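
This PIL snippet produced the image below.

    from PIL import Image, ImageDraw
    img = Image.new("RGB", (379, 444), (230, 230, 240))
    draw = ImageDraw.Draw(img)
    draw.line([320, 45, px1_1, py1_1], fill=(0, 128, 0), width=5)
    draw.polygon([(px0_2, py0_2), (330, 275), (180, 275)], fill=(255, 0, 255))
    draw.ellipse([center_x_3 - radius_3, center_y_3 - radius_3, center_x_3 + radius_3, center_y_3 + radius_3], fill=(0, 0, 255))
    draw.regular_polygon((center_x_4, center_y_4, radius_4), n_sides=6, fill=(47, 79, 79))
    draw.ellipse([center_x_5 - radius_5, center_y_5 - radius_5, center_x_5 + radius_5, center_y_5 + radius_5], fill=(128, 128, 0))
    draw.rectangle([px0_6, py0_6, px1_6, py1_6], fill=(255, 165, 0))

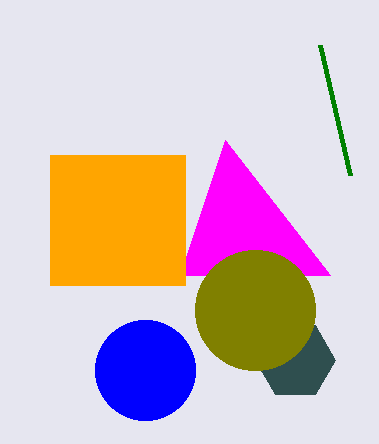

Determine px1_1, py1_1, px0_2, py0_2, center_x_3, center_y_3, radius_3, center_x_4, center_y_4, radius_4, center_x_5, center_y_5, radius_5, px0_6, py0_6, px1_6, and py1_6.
px1_1 = 350, py1_1 = 175, px0_2 = 225, py0_2 = 140, center_x_3 = 145, center_y_3 = 370, radius_3 = 50, center_x_4 = 295, center_y_4 = 360, radius_4 = 40, center_x_5 = 255, center_y_5 = 310, radius_5 = 60, px0_6 = 50, py0_6 = 155, px1_6 = 185, py1_6 = 285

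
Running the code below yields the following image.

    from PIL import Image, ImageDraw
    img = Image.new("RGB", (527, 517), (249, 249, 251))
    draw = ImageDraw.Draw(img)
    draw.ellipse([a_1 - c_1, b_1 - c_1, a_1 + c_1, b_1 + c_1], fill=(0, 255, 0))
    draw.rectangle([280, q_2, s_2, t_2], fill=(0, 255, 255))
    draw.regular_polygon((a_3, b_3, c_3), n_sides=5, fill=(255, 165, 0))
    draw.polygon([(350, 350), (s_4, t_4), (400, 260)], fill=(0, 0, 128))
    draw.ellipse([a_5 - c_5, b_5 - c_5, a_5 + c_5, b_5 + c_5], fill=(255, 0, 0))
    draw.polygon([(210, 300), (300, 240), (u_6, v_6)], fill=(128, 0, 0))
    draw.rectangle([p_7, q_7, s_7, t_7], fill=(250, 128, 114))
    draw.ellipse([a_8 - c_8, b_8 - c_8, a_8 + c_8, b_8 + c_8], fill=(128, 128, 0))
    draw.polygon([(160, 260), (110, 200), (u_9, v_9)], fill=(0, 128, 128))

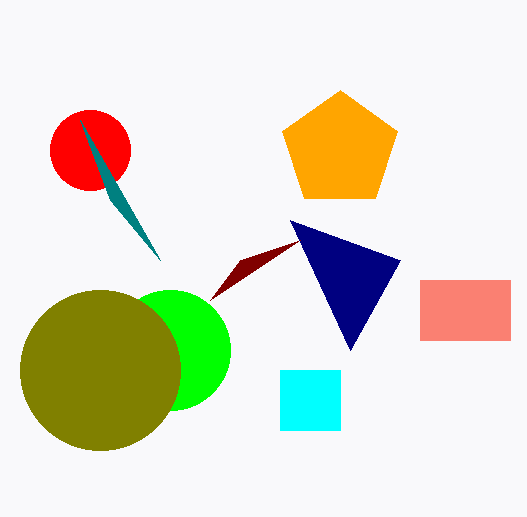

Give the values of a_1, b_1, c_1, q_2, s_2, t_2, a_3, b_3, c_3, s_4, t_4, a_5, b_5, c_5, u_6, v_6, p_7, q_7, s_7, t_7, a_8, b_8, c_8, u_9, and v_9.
a_1 = 170; b_1 = 350; c_1 = 60; q_2 = 370; s_2 = 340; t_2 = 430; a_3 = 340; b_3 = 150; c_3 = 60; s_4 = 290; t_4 = 220; a_5 = 90; b_5 = 150; c_5 = 40; u_6 = 240; v_6 = 260; p_7 = 420; q_7 = 280; s_7 = 510; t_7 = 340; a_8 = 100; b_8 = 370; c_8 = 80; u_9 = 80; v_9 = 120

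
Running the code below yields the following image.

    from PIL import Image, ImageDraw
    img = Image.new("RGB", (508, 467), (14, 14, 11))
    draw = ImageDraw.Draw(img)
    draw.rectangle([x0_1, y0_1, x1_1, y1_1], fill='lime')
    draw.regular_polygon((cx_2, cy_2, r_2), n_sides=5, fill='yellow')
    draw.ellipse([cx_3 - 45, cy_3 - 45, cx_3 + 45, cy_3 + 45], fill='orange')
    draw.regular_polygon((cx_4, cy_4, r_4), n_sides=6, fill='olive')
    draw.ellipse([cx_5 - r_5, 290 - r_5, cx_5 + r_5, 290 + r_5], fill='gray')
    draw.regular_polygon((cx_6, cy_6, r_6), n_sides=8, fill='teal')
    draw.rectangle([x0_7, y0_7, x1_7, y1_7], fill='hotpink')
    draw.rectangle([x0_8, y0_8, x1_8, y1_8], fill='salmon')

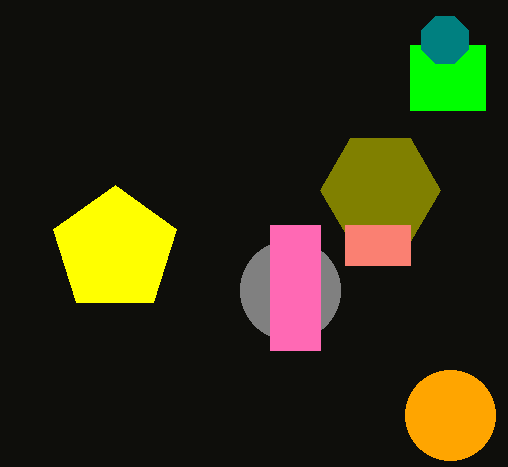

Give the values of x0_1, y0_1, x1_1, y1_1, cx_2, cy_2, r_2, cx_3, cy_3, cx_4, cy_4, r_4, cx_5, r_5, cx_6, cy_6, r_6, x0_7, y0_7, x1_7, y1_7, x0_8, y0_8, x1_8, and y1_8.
x0_1 = 410
y0_1 = 45
x1_1 = 485
y1_1 = 110
cx_2 = 115
cy_2 = 250
r_2 = 65
cx_3 = 450
cy_3 = 415
cx_4 = 380
cy_4 = 190
r_4 = 60
cx_5 = 290
r_5 = 50
cx_6 = 445
cy_6 = 40
r_6 = 25
x0_7 = 270
y0_7 = 225
x1_7 = 320
y1_7 = 350
x0_8 = 345
y0_8 = 225
x1_8 = 410
y1_8 = 265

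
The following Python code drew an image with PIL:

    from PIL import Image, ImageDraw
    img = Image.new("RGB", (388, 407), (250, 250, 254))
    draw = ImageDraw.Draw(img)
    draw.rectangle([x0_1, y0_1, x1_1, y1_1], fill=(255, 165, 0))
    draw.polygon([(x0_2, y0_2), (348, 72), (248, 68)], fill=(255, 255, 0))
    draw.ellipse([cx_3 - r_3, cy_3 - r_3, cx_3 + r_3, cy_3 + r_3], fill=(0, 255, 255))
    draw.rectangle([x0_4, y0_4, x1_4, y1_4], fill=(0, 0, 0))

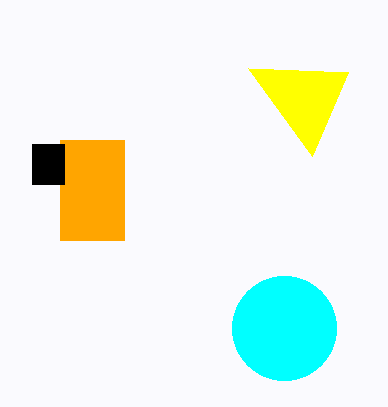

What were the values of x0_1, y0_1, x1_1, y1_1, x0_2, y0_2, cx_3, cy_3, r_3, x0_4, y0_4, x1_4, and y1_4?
x0_1 = 60
y0_1 = 140
x1_1 = 124
y1_1 = 240
x0_2 = 312
y0_2 = 156
cx_3 = 284
cy_3 = 328
r_3 = 52
x0_4 = 32
y0_4 = 144
x1_4 = 64
y1_4 = 184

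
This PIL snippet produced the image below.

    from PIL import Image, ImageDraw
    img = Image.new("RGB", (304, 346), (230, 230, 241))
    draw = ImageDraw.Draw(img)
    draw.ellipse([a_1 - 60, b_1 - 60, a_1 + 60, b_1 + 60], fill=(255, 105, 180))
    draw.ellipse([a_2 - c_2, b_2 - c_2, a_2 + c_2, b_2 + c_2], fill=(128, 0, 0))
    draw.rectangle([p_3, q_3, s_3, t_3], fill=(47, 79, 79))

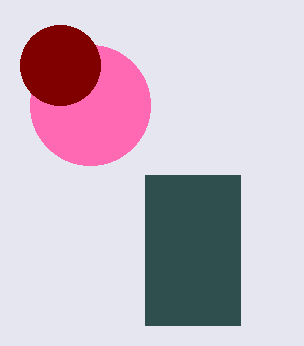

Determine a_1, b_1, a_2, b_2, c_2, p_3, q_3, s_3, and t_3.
a_1 = 90; b_1 = 105; a_2 = 60; b_2 = 65; c_2 = 40; p_3 = 145; q_3 = 175; s_3 = 240; t_3 = 325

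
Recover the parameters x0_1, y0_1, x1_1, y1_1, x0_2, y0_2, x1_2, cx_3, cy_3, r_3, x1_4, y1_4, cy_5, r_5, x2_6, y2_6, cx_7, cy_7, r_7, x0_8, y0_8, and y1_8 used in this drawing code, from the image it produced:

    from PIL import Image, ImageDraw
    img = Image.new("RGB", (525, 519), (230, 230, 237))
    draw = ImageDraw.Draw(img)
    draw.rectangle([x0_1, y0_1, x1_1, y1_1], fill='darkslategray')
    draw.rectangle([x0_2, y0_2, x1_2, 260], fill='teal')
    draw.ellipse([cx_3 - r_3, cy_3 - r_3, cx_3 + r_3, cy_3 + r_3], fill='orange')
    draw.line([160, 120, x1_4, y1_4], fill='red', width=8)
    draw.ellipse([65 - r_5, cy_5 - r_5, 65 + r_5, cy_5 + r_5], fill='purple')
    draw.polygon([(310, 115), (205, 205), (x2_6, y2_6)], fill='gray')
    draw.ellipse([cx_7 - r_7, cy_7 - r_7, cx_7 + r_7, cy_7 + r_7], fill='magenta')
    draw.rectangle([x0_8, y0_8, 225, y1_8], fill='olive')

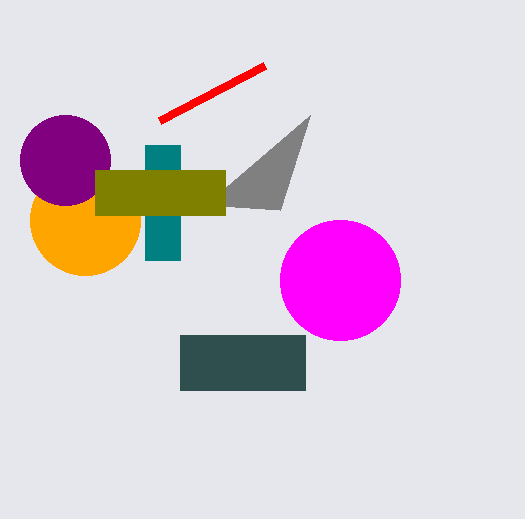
x0_1 = 180
y0_1 = 335
x1_1 = 305
y1_1 = 390
x0_2 = 145
y0_2 = 145
x1_2 = 180
cx_3 = 85
cy_3 = 220
r_3 = 55
x1_4 = 265
y1_4 = 65
cy_5 = 160
r_5 = 45
x2_6 = 280
y2_6 = 210
cx_7 = 340
cy_7 = 280
r_7 = 60
x0_8 = 95
y0_8 = 170
y1_8 = 215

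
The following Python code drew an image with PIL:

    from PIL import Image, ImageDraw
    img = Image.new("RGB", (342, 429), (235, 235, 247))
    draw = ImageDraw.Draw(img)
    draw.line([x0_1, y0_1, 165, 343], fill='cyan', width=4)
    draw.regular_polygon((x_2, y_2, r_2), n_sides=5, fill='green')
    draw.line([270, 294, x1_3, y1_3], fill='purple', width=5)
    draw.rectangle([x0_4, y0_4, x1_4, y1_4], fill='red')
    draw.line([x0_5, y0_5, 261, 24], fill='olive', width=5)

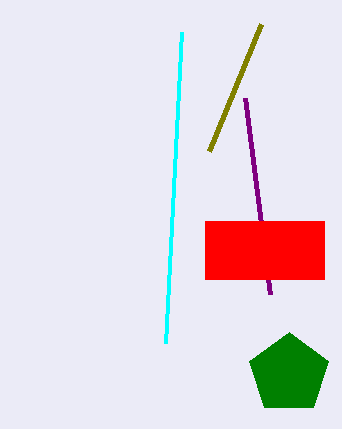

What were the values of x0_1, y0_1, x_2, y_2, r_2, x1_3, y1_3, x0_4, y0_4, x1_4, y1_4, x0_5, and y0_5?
x0_1 = 181; y0_1 = 32; x_2 = 289; y_2 = 374; r_2 = 42; x1_3 = 245; y1_3 = 98; x0_4 = 205; y0_4 = 221; x1_4 = 324; y1_4 = 279; x0_5 = 209; y0_5 = 151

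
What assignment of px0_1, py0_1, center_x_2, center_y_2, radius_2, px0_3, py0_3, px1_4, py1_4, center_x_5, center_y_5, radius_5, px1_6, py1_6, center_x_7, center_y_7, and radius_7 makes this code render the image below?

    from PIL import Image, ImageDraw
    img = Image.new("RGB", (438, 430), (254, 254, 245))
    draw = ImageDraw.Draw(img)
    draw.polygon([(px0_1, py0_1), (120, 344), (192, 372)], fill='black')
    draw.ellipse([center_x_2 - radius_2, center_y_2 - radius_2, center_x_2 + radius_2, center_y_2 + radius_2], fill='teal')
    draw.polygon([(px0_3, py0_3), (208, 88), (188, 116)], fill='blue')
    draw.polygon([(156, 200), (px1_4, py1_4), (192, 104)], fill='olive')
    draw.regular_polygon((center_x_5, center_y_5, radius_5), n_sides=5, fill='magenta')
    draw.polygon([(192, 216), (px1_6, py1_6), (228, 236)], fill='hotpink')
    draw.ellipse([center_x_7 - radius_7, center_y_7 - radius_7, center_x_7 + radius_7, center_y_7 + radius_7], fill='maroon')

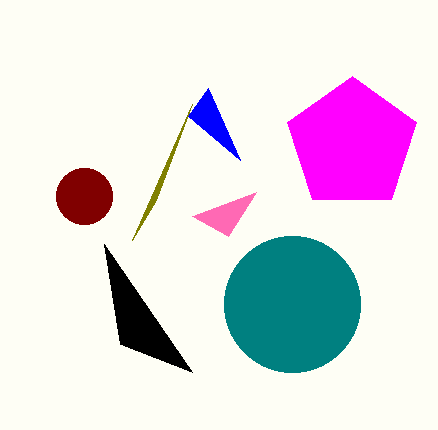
px0_1 = 104, py0_1 = 244, center_x_2 = 292, center_y_2 = 304, radius_2 = 68, px0_3 = 240, py0_3 = 160, px1_4 = 132, py1_4 = 240, center_x_5 = 352, center_y_5 = 144, radius_5 = 68, px1_6 = 256, py1_6 = 192, center_x_7 = 84, center_y_7 = 196, radius_7 = 28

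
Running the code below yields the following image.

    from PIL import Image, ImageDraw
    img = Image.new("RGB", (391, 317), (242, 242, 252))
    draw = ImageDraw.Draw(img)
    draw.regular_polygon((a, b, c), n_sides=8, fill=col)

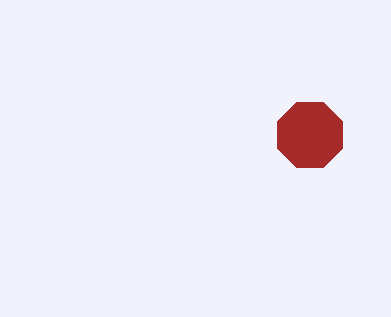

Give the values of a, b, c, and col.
a = 310
b = 135
c = 35
col = 'brown'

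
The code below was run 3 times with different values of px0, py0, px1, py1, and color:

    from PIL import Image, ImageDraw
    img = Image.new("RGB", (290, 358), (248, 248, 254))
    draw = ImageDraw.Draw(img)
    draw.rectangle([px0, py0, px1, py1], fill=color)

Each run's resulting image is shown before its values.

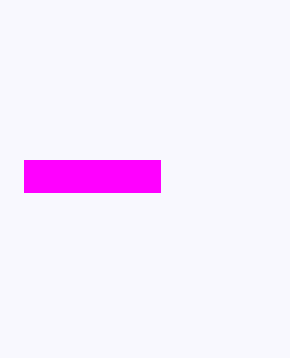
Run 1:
px0 = 24, py0 = 160, px1 = 160, py1 = 192, color = 'magenta'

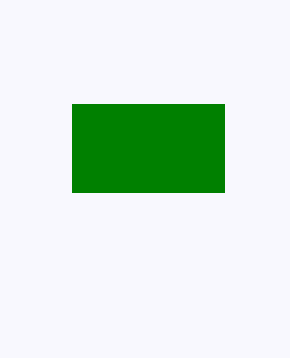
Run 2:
px0 = 72
py0 = 104
px1 = 224
py1 = 192
color = 'green'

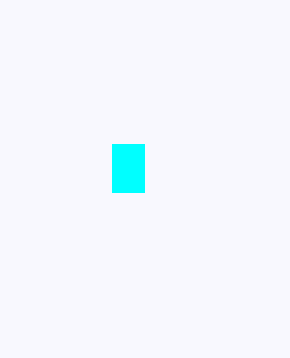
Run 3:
px0 = 112, py0 = 144, px1 = 144, py1 = 192, color = 'cyan'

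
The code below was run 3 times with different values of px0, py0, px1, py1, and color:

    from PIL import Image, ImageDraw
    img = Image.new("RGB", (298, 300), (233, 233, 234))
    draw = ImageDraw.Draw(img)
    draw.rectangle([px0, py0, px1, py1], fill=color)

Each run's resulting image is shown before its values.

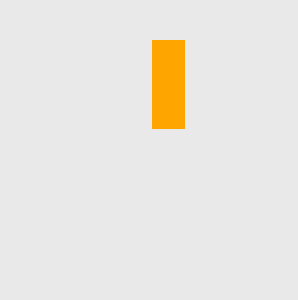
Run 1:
px0 = 152
py0 = 40
px1 = 184
py1 = 128
color = 'orange'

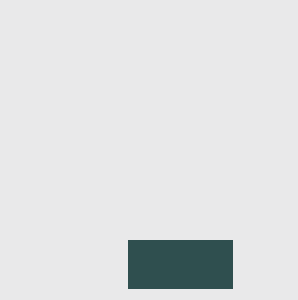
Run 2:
px0 = 128, py0 = 240, px1 = 232, py1 = 288, color = 'darkslategray'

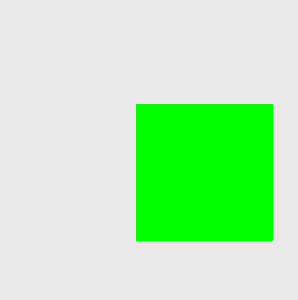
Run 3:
px0 = 136; py0 = 104; px1 = 272; py1 = 240; color = 'lime'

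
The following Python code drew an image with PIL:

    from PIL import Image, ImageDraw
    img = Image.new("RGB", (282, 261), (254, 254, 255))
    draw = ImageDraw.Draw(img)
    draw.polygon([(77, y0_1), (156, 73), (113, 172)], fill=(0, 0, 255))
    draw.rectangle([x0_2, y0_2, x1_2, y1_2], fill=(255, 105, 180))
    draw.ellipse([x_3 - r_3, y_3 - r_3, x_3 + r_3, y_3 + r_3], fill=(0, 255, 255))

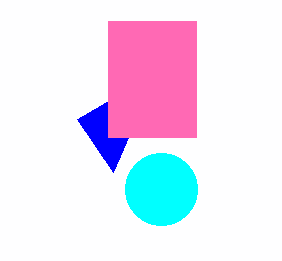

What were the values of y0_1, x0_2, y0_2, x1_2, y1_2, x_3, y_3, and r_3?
y0_1 = 119
x0_2 = 108
y0_2 = 21
x1_2 = 196
y1_2 = 137
x_3 = 161
y_3 = 189
r_3 = 36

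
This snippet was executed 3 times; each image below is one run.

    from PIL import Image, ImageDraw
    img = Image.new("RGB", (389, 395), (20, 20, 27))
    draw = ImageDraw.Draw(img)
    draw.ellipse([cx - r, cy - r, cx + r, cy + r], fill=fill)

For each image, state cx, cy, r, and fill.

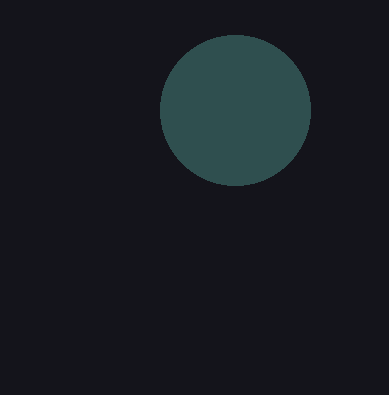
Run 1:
cx = 235, cy = 110, r = 75, fill = 'darkslategray'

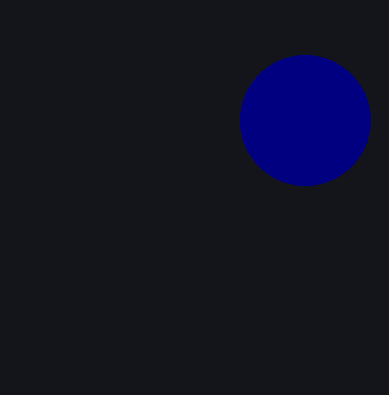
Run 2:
cx = 305, cy = 120, r = 65, fill = 'navy'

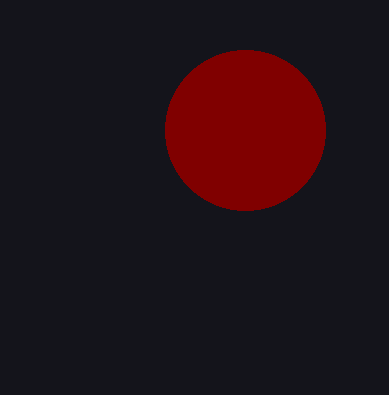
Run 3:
cx = 245; cy = 130; r = 80; fill = 'maroon'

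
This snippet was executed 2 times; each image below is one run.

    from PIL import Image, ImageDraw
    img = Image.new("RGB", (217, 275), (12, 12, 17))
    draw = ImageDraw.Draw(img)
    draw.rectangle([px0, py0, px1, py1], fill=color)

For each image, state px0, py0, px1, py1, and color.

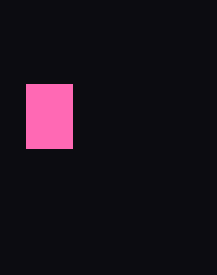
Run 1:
px0 = 26
py0 = 84
px1 = 72
py1 = 148
color = 'hotpink'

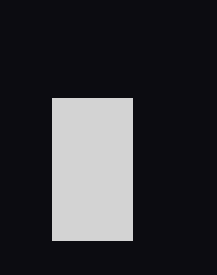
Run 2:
px0 = 52
py0 = 98
px1 = 132
py1 = 240
color = 'lightgray'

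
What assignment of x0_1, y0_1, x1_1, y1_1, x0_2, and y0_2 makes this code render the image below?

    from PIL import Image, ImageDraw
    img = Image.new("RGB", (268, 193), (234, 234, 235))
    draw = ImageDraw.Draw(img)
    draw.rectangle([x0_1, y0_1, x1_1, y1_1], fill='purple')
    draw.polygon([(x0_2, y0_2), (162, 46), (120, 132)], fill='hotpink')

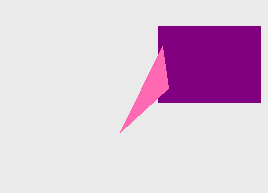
x0_1 = 158; y0_1 = 26; x1_1 = 260; y1_1 = 102; x0_2 = 168; y0_2 = 88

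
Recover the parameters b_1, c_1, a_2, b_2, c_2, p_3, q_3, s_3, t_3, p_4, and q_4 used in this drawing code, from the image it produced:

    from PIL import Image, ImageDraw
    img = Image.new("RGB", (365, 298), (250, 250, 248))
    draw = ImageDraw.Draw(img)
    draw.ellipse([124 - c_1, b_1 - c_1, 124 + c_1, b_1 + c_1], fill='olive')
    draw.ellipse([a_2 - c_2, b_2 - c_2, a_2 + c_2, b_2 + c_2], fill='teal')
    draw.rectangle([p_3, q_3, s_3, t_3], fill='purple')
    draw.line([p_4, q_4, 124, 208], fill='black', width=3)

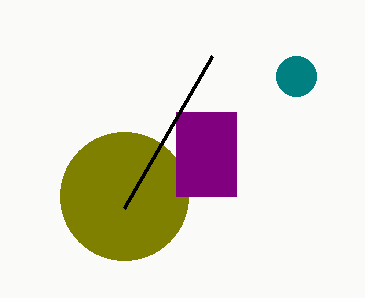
b_1 = 196; c_1 = 64; a_2 = 296; b_2 = 76; c_2 = 20; p_3 = 176; q_3 = 112; s_3 = 236; t_3 = 196; p_4 = 212; q_4 = 56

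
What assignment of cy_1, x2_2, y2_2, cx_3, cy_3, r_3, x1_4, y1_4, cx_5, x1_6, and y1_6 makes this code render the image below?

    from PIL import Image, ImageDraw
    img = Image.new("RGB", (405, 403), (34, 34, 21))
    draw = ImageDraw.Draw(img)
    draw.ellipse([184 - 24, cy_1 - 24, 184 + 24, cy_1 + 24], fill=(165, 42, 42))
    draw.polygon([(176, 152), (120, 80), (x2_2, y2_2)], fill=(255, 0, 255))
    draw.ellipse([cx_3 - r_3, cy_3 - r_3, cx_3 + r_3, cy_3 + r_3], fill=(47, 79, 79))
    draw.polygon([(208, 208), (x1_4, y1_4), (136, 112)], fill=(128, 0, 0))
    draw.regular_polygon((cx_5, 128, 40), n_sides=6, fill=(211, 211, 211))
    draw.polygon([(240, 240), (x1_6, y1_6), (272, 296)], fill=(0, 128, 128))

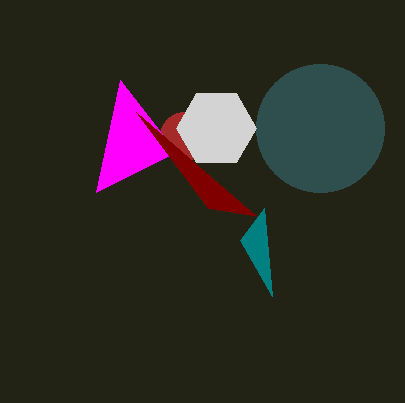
cy_1 = 136; x2_2 = 96; y2_2 = 192; cx_3 = 320; cy_3 = 128; r_3 = 64; x1_4 = 256; y1_4 = 216; cx_5 = 216; x1_6 = 264; y1_6 = 208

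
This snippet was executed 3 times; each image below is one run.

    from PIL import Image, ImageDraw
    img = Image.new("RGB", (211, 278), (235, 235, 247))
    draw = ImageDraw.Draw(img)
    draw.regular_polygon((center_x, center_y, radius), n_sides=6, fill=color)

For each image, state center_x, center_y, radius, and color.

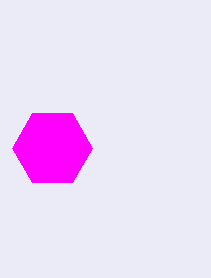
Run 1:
center_x = 52
center_y = 148
radius = 40
color = 'magenta'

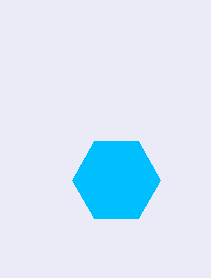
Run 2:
center_x = 116, center_y = 180, radius = 44, color = 'deepskyblue'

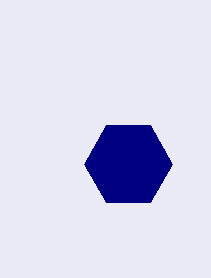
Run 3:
center_x = 128
center_y = 164
radius = 44
color = 'navy'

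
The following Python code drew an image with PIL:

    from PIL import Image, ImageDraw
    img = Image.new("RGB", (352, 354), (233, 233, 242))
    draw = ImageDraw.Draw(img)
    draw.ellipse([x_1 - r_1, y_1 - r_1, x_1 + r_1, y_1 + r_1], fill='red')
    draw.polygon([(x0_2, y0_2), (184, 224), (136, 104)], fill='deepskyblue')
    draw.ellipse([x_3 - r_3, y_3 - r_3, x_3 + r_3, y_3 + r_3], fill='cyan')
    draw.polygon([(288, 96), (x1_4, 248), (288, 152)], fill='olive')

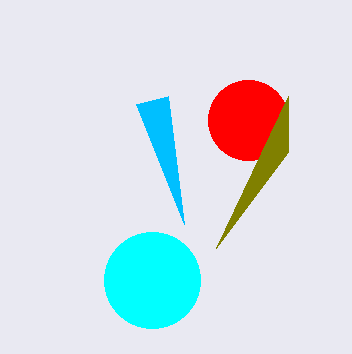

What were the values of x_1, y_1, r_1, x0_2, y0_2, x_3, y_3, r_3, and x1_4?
x_1 = 248, y_1 = 120, r_1 = 40, x0_2 = 168, y0_2 = 96, x_3 = 152, y_3 = 280, r_3 = 48, x1_4 = 216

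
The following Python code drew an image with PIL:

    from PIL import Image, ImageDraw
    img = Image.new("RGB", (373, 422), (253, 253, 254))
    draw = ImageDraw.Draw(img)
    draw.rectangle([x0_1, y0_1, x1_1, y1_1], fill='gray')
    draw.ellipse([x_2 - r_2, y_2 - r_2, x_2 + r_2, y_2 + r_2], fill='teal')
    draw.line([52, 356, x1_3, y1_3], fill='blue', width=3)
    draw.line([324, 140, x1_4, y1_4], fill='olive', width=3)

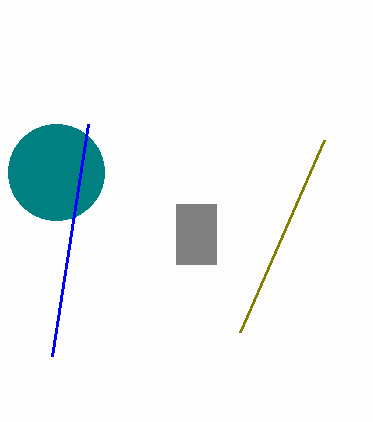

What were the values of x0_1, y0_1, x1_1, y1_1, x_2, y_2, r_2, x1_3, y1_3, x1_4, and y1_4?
x0_1 = 176
y0_1 = 204
x1_1 = 216
y1_1 = 264
x_2 = 56
y_2 = 172
r_2 = 48
x1_3 = 88
y1_3 = 124
x1_4 = 240
y1_4 = 332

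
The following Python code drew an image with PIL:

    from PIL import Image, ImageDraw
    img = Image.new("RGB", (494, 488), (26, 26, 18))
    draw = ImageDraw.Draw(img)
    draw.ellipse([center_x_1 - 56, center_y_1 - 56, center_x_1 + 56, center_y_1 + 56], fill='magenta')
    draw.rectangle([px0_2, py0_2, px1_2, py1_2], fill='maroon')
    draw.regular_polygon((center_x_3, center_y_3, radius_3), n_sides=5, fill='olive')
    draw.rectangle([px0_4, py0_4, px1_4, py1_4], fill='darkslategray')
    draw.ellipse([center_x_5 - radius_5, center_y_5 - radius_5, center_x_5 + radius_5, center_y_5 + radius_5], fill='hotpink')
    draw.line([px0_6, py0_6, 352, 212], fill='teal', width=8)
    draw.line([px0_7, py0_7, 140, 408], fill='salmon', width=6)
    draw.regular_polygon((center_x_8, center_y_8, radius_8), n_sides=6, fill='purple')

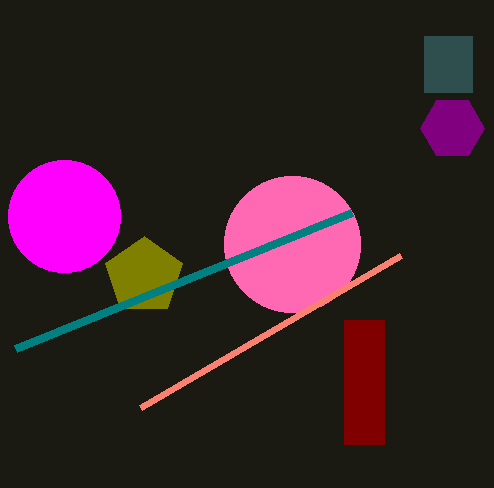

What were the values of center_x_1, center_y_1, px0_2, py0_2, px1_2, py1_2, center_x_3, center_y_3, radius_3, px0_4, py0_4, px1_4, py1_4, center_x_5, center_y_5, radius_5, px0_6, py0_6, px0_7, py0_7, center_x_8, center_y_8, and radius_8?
center_x_1 = 64, center_y_1 = 216, px0_2 = 344, py0_2 = 320, px1_2 = 384, py1_2 = 444, center_x_3 = 144, center_y_3 = 276, radius_3 = 40, px0_4 = 424, py0_4 = 36, px1_4 = 472, py1_4 = 92, center_x_5 = 292, center_y_5 = 244, radius_5 = 68, px0_6 = 16, py0_6 = 348, px0_7 = 400, py0_7 = 256, center_x_8 = 452, center_y_8 = 128, radius_8 = 32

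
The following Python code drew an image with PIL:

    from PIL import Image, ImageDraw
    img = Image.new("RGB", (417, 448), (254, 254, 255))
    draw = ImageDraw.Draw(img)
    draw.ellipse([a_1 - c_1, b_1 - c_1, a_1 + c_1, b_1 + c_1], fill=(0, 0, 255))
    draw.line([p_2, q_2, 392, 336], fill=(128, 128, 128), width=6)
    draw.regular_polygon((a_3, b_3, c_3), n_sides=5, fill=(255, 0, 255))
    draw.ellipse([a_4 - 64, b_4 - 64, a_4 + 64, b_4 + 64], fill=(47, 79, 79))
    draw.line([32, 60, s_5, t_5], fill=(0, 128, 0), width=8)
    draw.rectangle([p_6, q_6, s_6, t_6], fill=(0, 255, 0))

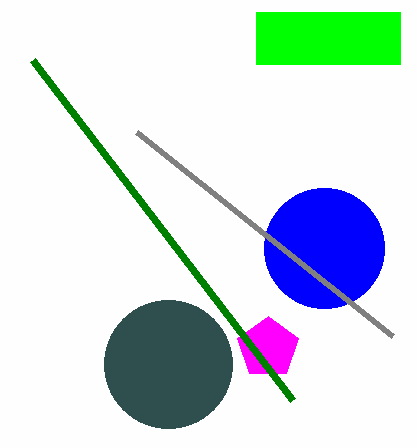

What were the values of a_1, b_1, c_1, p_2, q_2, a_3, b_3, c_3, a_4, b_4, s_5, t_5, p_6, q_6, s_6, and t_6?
a_1 = 324; b_1 = 248; c_1 = 60; p_2 = 136; q_2 = 132; a_3 = 268; b_3 = 348; c_3 = 32; a_4 = 168; b_4 = 364; s_5 = 292; t_5 = 400; p_6 = 256; q_6 = 12; s_6 = 400; t_6 = 64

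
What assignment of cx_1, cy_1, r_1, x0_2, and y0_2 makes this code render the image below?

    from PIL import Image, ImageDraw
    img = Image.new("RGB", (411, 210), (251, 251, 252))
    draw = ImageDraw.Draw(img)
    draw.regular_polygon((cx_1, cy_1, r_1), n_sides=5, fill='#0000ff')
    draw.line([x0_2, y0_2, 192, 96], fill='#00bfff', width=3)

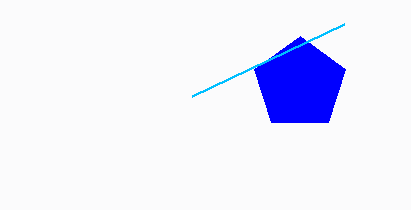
cx_1 = 300, cy_1 = 84, r_1 = 48, x0_2 = 344, y0_2 = 24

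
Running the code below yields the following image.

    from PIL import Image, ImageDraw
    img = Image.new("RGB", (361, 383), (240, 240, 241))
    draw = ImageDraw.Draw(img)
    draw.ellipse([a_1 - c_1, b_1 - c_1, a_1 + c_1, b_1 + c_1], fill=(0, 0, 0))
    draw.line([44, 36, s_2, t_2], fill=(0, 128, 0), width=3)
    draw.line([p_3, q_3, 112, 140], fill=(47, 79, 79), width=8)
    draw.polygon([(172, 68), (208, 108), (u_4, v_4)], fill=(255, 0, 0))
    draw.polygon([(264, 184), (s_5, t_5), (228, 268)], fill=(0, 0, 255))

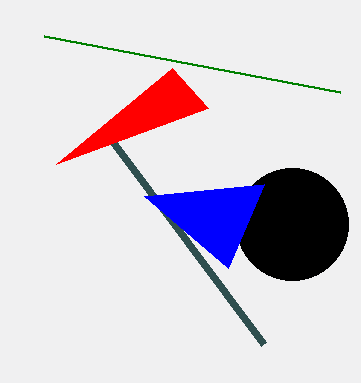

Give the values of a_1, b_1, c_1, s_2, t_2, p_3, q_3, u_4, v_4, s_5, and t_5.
a_1 = 292
b_1 = 224
c_1 = 56
s_2 = 340
t_2 = 92
p_3 = 264
q_3 = 344
u_4 = 56
v_4 = 164
s_5 = 144
t_5 = 196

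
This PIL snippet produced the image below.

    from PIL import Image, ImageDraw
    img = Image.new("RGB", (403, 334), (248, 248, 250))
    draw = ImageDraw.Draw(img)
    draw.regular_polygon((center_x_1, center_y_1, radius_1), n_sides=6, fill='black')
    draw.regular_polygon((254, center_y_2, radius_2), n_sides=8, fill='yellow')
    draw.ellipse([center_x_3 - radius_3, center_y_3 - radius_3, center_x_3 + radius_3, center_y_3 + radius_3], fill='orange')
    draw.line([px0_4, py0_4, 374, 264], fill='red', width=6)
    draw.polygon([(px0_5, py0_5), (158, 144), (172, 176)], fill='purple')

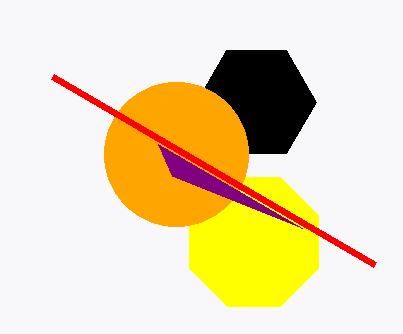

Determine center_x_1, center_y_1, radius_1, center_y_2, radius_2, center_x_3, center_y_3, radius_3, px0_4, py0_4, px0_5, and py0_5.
center_x_1 = 256
center_y_1 = 102
radius_1 = 60
center_y_2 = 242
radius_2 = 70
center_x_3 = 176
center_y_3 = 154
radius_3 = 72
px0_4 = 52
py0_4 = 76
px0_5 = 302
py0_5 = 228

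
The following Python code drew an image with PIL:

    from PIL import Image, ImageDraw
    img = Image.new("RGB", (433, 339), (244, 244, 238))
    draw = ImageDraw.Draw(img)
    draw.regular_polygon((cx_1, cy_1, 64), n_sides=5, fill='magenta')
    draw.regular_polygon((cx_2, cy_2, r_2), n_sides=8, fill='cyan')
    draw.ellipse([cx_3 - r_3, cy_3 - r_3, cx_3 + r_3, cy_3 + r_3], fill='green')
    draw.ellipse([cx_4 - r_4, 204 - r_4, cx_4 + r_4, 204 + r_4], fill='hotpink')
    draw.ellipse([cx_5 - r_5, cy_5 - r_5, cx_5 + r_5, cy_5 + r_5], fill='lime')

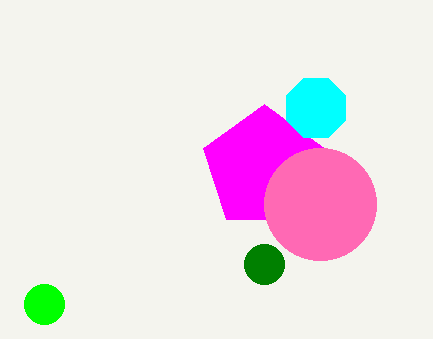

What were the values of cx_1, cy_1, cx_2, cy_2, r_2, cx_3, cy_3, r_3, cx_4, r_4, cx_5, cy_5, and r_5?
cx_1 = 264; cy_1 = 168; cx_2 = 316; cy_2 = 108; r_2 = 32; cx_3 = 264; cy_3 = 264; r_3 = 20; cx_4 = 320; r_4 = 56; cx_5 = 44; cy_5 = 304; r_5 = 20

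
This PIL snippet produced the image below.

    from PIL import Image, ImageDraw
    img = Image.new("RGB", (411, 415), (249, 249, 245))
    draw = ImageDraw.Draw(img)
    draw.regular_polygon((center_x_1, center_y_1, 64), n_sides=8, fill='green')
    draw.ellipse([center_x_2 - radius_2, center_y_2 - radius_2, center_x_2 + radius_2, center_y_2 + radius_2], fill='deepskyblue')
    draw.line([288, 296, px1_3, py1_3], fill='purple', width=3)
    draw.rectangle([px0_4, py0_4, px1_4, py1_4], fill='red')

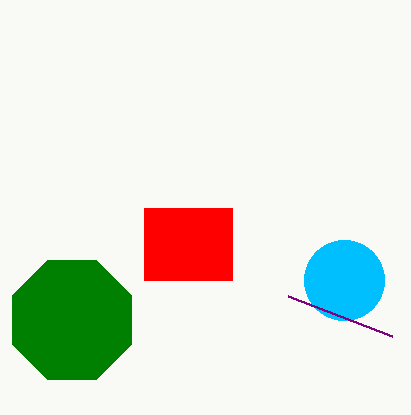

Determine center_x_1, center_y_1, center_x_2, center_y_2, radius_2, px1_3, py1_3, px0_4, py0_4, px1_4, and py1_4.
center_x_1 = 72, center_y_1 = 320, center_x_2 = 344, center_y_2 = 280, radius_2 = 40, px1_3 = 392, py1_3 = 336, px0_4 = 144, py0_4 = 208, px1_4 = 232, py1_4 = 280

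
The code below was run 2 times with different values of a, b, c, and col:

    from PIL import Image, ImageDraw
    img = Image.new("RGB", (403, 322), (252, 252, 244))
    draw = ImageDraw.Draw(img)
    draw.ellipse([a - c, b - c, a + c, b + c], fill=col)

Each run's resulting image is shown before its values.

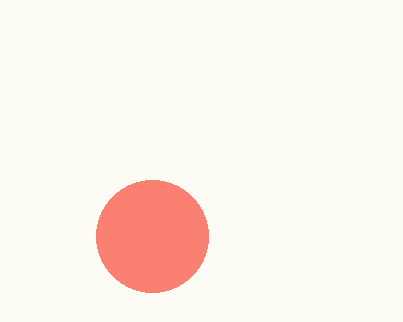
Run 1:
a = 152; b = 236; c = 56; col = 'salmon'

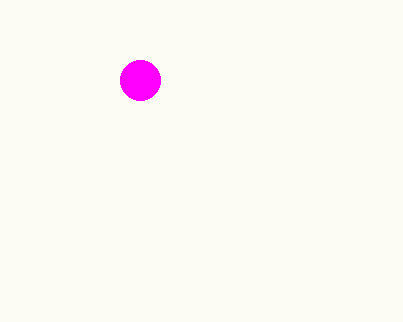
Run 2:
a = 140; b = 80; c = 20; col = 'magenta'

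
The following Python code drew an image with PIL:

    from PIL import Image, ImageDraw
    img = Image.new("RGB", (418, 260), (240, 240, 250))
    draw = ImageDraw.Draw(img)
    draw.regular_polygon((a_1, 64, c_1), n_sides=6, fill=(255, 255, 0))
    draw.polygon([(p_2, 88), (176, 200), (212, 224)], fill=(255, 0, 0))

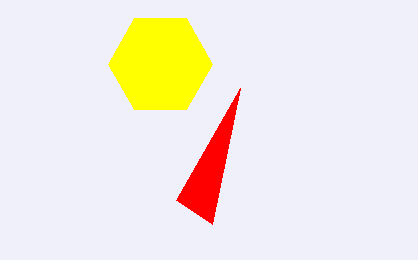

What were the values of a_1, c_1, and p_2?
a_1 = 160
c_1 = 52
p_2 = 240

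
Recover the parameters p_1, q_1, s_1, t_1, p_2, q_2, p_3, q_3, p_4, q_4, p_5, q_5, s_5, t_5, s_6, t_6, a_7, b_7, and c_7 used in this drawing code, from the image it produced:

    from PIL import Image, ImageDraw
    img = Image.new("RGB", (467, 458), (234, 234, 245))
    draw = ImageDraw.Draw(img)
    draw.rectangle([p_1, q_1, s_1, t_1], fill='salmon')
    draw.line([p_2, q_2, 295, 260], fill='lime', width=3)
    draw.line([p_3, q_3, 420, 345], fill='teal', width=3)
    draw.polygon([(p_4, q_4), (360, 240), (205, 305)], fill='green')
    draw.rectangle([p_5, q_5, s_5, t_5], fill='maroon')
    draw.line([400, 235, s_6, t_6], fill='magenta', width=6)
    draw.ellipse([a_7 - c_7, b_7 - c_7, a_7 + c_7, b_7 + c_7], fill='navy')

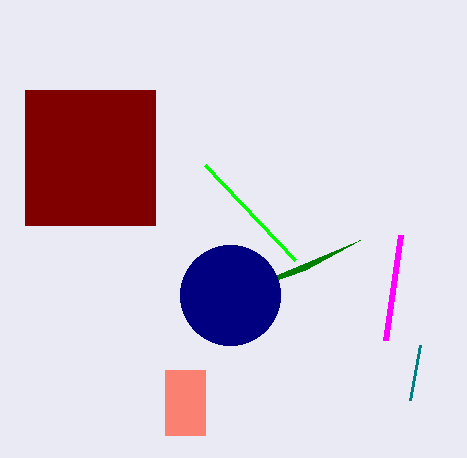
p_1 = 165, q_1 = 370, s_1 = 205, t_1 = 435, p_2 = 205, q_2 = 165, p_3 = 410, q_3 = 400, p_4 = 305, q_4 = 270, p_5 = 25, q_5 = 90, s_5 = 155, t_5 = 225, s_6 = 385, t_6 = 340, a_7 = 230, b_7 = 295, c_7 = 50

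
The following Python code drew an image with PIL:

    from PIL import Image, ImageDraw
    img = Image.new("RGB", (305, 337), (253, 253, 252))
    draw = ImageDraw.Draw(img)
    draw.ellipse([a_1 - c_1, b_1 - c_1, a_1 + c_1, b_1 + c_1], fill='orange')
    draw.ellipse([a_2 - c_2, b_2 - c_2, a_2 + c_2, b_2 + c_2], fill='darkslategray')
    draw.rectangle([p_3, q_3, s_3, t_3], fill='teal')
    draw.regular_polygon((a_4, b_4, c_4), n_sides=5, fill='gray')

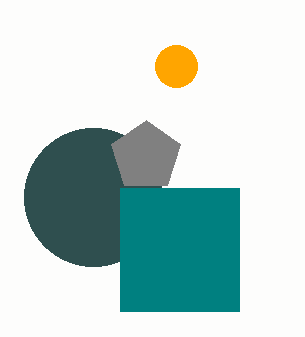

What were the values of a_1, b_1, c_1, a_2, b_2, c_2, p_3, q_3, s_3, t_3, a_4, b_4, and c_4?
a_1 = 176
b_1 = 66
c_1 = 21
a_2 = 93
b_2 = 197
c_2 = 69
p_3 = 120
q_3 = 188
s_3 = 239
t_3 = 311
a_4 = 146
b_4 = 156
c_4 = 36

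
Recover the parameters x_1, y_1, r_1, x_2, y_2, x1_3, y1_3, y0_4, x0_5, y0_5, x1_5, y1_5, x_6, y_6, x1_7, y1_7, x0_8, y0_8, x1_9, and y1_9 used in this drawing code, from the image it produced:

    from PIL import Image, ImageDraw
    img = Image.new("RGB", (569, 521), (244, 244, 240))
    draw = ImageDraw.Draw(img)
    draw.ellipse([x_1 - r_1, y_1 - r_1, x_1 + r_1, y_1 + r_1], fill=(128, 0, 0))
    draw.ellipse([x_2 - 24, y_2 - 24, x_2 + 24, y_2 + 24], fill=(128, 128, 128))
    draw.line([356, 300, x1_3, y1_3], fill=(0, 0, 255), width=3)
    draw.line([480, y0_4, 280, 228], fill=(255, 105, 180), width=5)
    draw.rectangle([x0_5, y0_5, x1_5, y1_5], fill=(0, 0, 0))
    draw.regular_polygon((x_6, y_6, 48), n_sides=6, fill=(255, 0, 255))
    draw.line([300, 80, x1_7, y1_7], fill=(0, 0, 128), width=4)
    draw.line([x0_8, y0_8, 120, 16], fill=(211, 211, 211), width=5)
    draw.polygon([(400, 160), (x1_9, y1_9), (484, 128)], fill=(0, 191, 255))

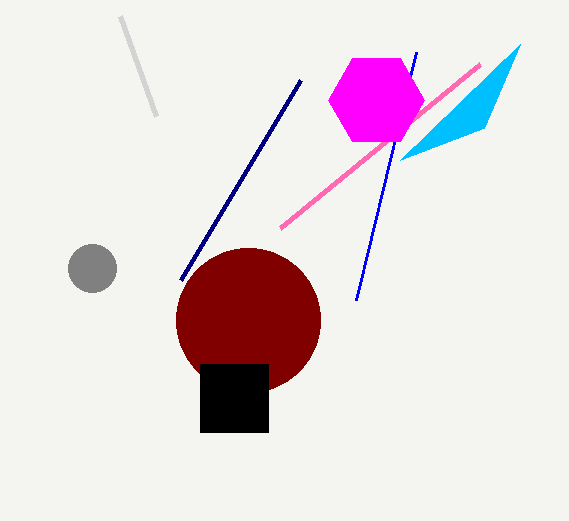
x_1 = 248
y_1 = 320
r_1 = 72
x_2 = 92
y_2 = 268
x1_3 = 416
y1_3 = 52
y0_4 = 64
x0_5 = 200
y0_5 = 364
x1_5 = 268
y1_5 = 432
x_6 = 376
y_6 = 100
x1_7 = 180
y1_7 = 280
x0_8 = 156
y0_8 = 116
x1_9 = 520
y1_9 = 44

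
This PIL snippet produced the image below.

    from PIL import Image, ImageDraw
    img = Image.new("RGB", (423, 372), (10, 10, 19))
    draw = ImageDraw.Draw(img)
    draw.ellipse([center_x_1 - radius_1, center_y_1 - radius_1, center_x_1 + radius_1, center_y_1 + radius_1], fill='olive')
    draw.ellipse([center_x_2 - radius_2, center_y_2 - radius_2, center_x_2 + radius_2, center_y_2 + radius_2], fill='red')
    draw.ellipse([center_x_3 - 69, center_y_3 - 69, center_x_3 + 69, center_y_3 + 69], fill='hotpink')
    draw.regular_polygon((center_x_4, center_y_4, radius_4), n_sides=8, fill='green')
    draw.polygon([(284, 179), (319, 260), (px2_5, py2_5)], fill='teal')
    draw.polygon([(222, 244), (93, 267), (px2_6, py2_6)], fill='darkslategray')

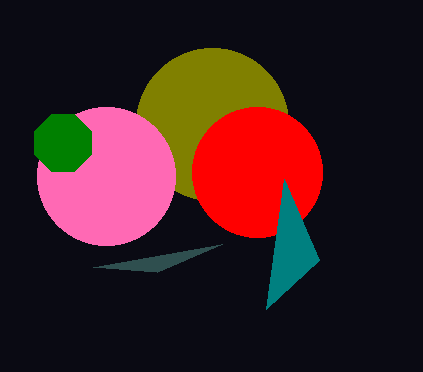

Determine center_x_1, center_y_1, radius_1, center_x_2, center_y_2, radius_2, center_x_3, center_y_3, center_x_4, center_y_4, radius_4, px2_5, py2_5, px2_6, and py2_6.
center_x_1 = 212; center_y_1 = 124; radius_1 = 76; center_x_2 = 257; center_y_2 = 172; radius_2 = 65; center_x_3 = 106; center_y_3 = 176; center_x_4 = 63; center_y_4 = 143; radius_4 = 31; px2_5 = 266; py2_5 = 309; px2_6 = 157; py2_6 = 272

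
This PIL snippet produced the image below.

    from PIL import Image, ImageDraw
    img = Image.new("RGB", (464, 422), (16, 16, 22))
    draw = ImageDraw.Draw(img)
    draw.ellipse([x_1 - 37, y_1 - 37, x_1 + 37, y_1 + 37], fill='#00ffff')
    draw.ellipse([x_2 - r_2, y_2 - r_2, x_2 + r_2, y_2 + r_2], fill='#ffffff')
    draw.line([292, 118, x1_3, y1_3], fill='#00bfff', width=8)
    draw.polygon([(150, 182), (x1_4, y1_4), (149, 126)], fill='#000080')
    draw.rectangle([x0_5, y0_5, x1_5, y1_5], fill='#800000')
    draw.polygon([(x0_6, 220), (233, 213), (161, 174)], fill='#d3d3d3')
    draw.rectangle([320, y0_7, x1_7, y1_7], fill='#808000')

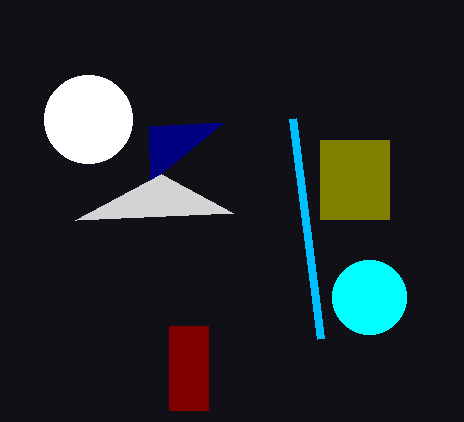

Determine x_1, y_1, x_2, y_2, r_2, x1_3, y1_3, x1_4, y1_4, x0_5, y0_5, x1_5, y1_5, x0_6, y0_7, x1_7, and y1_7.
x_1 = 369
y_1 = 297
x_2 = 88
y_2 = 119
r_2 = 44
x1_3 = 320
y1_3 = 338
x1_4 = 224
y1_4 = 122
x0_5 = 169
y0_5 = 326
x1_5 = 208
y1_5 = 410
x0_6 = 75
y0_7 = 140
x1_7 = 389
y1_7 = 219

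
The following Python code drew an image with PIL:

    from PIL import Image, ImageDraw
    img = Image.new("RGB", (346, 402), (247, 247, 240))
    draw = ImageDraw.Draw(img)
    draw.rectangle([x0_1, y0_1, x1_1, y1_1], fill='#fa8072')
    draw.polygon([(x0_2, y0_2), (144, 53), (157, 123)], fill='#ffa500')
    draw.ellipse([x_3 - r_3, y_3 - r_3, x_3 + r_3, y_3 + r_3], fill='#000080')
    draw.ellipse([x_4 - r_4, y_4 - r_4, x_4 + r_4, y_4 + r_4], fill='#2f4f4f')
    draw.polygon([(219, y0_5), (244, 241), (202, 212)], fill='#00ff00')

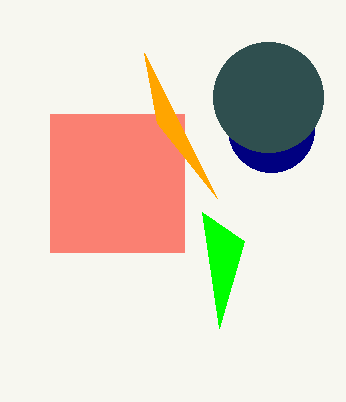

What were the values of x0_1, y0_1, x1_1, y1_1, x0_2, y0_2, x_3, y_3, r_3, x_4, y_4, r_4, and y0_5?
x0_1 = 50
y0_1 = 114
x1_1 = 184
y1_1 = 252
x0_2 = 217
y0_2 = 198
x_3 = 271
y_3 = 129
r_3 = 43
x_4 = 268
y_4 = 97
r_4 = 55
y0_5 = 328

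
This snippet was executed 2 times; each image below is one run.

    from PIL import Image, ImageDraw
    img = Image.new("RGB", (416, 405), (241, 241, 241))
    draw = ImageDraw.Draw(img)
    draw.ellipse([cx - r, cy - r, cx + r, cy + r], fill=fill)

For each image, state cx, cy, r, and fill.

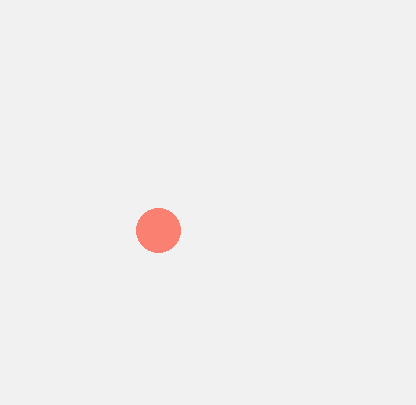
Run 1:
cx = 158
cy = 230
r = 22
fill = 'salmon'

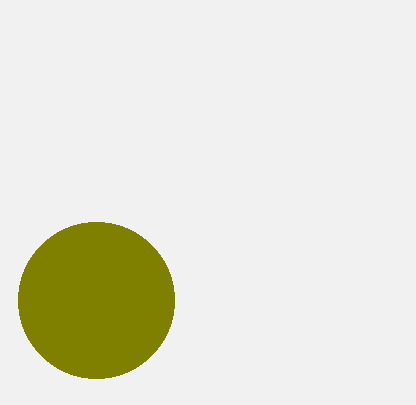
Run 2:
cx = 96; cy = 300; r = 78; fill = 'olive'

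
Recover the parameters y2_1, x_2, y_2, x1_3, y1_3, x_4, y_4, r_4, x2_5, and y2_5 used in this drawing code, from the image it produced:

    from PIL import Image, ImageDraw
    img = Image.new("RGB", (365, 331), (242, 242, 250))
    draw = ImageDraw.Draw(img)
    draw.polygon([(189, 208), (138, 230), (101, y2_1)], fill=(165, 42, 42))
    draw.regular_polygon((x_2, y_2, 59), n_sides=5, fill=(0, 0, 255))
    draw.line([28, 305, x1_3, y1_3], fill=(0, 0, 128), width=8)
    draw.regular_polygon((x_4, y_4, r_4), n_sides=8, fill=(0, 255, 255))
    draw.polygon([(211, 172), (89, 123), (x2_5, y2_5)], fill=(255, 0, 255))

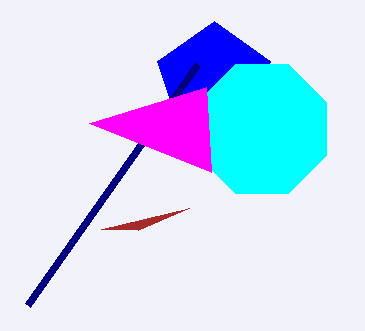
y2_1 = 229
x_2 = 214
y_2 = 80
x1_3 = 198
y1_3 = 64
x_4 = 262
y_4 = 129
r_4 = 70
x2_5 = 206
y2_5 = 87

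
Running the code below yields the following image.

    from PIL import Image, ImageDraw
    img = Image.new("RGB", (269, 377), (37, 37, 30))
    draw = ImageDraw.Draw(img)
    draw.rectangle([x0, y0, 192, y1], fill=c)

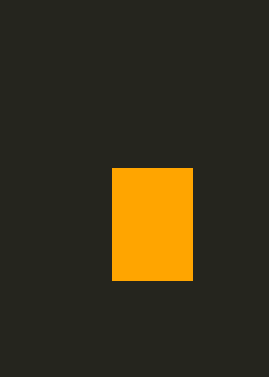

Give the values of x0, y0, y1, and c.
x0 = 112, y0 = 168, y1 = 280, c = 'orange'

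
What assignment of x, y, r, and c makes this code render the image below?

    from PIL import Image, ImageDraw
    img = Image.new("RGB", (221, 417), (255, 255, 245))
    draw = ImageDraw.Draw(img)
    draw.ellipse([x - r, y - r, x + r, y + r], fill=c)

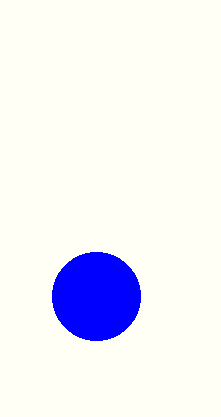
x = 96; y = 296; r = 44; c = 'blue'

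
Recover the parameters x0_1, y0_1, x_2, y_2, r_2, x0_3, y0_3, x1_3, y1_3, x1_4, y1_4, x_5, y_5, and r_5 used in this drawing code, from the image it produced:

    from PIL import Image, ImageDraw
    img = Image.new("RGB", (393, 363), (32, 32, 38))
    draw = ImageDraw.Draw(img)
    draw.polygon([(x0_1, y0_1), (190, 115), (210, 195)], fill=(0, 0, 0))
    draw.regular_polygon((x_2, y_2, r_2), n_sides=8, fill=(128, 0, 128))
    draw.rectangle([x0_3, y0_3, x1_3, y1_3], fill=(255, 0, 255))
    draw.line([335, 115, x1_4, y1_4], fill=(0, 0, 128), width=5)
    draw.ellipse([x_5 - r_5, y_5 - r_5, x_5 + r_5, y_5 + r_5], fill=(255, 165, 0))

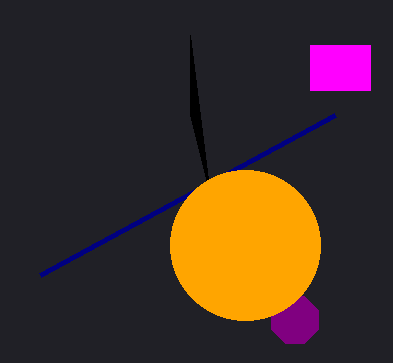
x0_1 = 190
y0_1 = 35
x_2 = 295
y_2 = 320
r_2 = 25
x0_3 = 310
y0_3 = 45
x1_3 = 370
y1_3 = 90
x1_4 = 40
y1_4 = 275
x_5 = 245
y_5 = 245
r_5 = 75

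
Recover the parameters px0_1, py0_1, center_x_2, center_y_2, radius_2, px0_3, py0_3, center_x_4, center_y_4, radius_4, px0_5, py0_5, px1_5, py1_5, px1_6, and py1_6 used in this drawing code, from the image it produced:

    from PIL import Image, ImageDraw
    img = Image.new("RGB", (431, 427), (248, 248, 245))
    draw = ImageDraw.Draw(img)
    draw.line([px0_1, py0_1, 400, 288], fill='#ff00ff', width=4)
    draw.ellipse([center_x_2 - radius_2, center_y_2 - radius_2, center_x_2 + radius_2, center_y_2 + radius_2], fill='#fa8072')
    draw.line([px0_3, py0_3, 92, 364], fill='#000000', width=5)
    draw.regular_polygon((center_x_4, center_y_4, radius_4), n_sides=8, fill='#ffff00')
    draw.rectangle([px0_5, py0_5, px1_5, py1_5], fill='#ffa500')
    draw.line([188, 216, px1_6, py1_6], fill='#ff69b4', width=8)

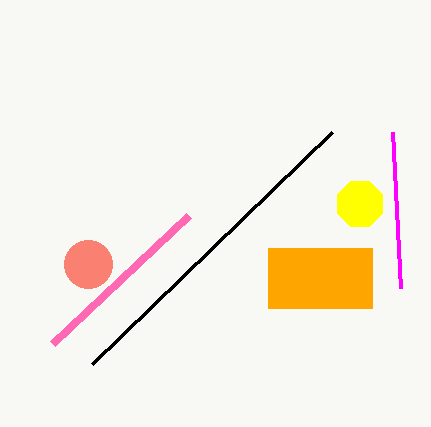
px0_1 = 392; py0_1 = 132; center_x_2 = 88; center_y_2 = 264; radius_2 = 24; px0_3 = 332; py0_3 = 132; center_x_4 = 360; center_y_4 = 204; radius_4 = 24; px0_5 = 268; py0_5 = 248; px1_5 = 372; py1_5 = 308; px1_6 = 52; py1_6 = 344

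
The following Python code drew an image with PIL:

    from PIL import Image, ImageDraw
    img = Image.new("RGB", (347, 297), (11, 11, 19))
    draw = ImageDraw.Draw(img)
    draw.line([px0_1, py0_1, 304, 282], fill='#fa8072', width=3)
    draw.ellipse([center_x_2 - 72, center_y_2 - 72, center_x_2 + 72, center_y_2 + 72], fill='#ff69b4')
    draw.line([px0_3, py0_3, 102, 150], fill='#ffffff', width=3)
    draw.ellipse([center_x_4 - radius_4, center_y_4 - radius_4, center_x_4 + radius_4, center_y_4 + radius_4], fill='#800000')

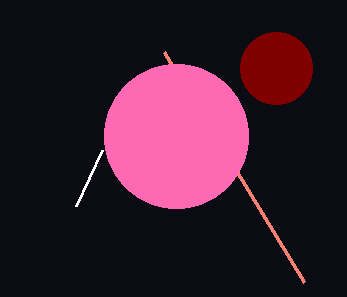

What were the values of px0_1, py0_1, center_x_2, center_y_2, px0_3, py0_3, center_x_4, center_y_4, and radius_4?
px0_1 = 164, py0_1 = 52, center_x_2 = 176, center_y_2 = 136, px0_3 = 76, py0_3 = 206, center_x_4 = 276, center_y_4 = 68, radius_4 = 36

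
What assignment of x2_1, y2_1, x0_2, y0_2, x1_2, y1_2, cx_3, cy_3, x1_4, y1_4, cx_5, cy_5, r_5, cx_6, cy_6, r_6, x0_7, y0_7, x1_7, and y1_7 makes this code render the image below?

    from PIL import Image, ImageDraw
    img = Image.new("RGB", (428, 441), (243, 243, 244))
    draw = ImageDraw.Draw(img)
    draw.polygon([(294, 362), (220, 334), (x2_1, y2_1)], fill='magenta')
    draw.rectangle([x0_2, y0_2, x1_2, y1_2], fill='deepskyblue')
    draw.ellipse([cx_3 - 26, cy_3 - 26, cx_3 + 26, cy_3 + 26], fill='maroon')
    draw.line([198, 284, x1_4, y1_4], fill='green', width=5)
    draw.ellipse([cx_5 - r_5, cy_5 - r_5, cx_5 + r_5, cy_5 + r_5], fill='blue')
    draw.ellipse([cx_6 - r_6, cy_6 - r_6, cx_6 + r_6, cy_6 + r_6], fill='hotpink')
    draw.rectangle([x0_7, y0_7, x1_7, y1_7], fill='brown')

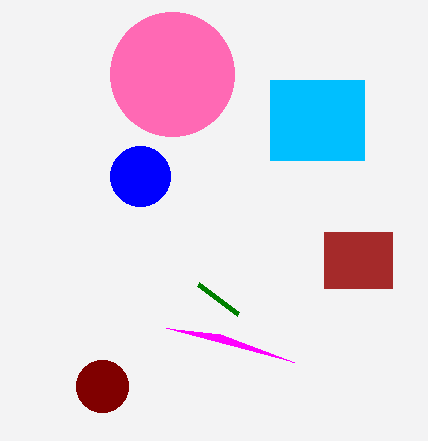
x2_1 = 166; y2_1 = 328; x0_2 = 270; y0_2 = 80; x1_2 = 364; y1_2 = 160; cx_3 = 102; cy_3 = 386; x1_4 = 238; y1_4 = 314; cx_5 = 140; cy_5 = 176; r_5 = 30; cx_6 = 172; cy_6 = 74; r_6 = 62; x0_7 = 324; y0_7 = 232; x1_7 = 392; y1_7 = 288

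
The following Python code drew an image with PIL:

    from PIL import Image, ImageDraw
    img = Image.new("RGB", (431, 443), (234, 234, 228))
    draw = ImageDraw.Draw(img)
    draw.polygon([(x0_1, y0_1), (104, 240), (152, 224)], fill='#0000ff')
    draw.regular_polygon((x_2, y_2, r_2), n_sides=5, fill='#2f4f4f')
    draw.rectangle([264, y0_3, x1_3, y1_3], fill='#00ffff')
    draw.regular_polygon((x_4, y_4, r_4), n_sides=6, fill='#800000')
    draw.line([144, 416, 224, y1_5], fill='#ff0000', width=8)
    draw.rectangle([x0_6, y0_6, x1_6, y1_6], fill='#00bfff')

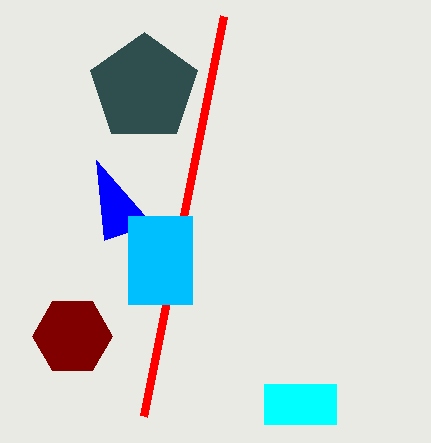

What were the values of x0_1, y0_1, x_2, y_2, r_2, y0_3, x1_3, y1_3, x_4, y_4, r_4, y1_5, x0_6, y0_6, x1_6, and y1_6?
x0_1 = 96, y0_1 = 160, x_2 = 144, y_2 = 88, r_2 = 56, y0_3 = 384, x1_3 = 336, y1_3 = 424, x_4 = 72, y_4 = 336, r_4 = 40, y1_5 = 16, x0_6 = 128, y0_6 = 216, x1_6 = 192, y1_6 = 304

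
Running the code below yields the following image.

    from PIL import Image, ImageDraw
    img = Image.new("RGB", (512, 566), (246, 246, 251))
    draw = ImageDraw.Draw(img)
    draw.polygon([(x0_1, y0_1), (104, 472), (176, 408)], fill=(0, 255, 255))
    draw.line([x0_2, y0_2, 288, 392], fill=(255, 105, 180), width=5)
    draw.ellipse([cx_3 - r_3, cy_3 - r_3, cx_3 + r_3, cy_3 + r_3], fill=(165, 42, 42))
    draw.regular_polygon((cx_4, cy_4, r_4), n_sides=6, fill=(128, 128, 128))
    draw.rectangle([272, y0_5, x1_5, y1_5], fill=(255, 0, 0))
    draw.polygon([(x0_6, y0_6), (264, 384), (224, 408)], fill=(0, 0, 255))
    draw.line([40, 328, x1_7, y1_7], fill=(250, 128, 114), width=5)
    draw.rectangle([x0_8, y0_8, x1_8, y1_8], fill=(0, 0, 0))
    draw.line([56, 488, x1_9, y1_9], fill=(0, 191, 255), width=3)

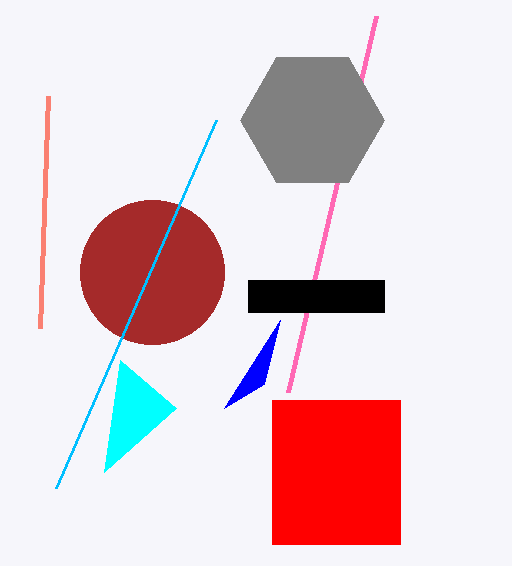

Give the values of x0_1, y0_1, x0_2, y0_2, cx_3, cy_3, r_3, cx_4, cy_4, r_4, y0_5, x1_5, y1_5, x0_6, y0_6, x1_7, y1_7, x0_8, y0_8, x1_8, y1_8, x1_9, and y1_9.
x0_1 = 120, y0_1 = 360, x0_2 = 376, y0_2 = 16, cx_3 = 152, cy_3 = 272, r_3 = 72, cx_4 = 312, cy_4 = 120, r_4 = 72, y0_5 = 400, x1_5 = 400, y1_5 = 544, x0_6 = 280, y0_6 = 320, x1_7 = 48, y1_7 = 96, x0_8 = 248, y0_8 = 280, x1_8 = 384, y1_8 = 312, x1_9 = 216, y1_9 = 120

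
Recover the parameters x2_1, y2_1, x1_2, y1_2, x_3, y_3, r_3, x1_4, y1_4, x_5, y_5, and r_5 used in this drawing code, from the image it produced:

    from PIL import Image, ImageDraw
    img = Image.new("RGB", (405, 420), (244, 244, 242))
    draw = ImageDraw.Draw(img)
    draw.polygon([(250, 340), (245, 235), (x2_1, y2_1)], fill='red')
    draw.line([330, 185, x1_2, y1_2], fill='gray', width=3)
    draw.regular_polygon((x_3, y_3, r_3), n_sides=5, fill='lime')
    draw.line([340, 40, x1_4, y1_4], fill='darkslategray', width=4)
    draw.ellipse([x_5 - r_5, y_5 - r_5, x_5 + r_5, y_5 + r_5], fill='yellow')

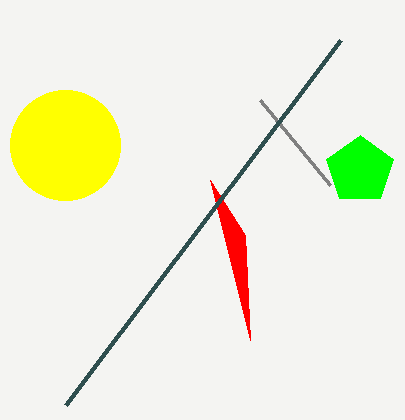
x2_1 = 210
y2_1 = 180
x1_2 = 260
y1_2 = 100
x_3 = 360
y_3 = 170
r_3 = 35
x1_4 = 65
y1_4 = 405
x_5 = 65
y_5 = 145
r_5 = 55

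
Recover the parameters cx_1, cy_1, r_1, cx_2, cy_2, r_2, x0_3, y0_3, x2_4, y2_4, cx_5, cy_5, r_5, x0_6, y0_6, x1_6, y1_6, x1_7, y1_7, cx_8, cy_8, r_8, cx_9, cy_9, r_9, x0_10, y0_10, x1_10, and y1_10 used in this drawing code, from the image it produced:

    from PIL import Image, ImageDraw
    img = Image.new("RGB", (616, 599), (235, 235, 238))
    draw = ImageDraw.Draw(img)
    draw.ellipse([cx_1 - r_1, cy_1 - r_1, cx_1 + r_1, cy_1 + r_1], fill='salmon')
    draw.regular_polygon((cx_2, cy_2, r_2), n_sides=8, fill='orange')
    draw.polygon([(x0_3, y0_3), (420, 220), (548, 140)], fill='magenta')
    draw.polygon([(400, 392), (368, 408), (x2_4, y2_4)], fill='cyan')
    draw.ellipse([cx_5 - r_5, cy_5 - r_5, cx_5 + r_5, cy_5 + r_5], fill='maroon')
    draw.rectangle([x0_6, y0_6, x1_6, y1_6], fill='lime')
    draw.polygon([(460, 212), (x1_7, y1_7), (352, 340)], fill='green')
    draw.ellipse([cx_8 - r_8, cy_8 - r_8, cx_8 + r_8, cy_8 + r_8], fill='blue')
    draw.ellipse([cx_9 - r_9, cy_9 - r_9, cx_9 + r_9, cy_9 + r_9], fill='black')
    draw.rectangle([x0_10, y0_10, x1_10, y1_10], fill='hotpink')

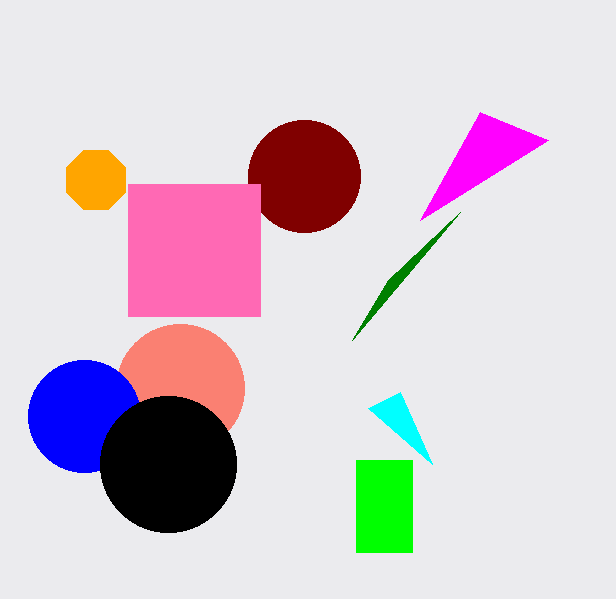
cx_1 = 180, cy_1 = 388, r_1 = 64, cx_2 = 96, cy_2 = 180, r_2 = 32, x0_3 = 480, y0_3 = 112, x2_4 = 432, y2_4 = 464, cx_5 = 304, cy_5 = 176, r_5 = 56, x0_6 = 356, y0_6 = 460, x1_6 = 412, y1_6 = 552, x1_7 = 388, y1_7 = 280, cx_8 = 84, cy_8 = 416, r_8 = 56, cx_9 = 168, cy_9 = 464, r_9 = 68, x0_10 = 128, y0_10 = 184, x1_10 = 260, y1_10 = 316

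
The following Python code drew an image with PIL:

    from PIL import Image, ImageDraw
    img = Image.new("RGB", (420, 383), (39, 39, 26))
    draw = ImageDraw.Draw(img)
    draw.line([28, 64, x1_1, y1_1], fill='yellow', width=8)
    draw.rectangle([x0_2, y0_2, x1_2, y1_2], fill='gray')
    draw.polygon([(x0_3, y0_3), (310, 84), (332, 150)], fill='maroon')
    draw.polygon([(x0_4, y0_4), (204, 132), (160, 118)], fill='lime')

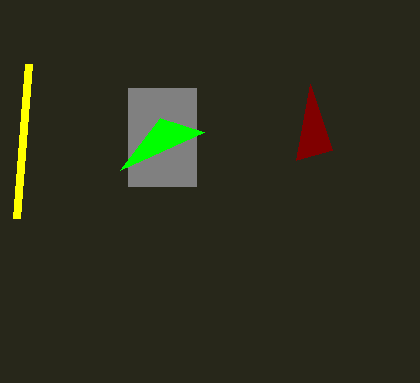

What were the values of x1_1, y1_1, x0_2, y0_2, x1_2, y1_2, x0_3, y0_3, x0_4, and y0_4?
x1_1 = 16
y1_1 = 218
x0_2 = 128
y0_2 = 88
x1_2 = 196
y1_2 = 186
x0_3 = 296
y0_3 = 160
x0_4 = 120
y0_4 = 170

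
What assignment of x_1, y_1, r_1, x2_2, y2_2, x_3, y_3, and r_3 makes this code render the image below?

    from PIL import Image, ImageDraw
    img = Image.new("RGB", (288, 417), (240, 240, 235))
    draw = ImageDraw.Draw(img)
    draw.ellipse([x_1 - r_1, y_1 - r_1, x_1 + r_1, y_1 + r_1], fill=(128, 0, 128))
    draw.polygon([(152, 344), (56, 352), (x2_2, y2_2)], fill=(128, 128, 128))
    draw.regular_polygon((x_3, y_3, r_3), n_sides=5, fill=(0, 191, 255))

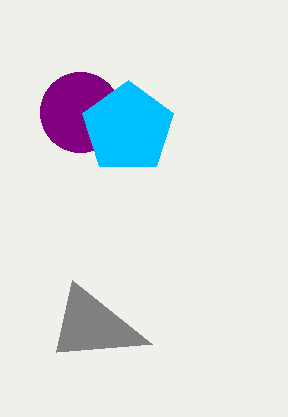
x_1 = 80, y_1 = 112, r_1 = 40, x2_2 = 72, y2_2 = 280, x_3 = 128, y_3 = 128, r_3 = 48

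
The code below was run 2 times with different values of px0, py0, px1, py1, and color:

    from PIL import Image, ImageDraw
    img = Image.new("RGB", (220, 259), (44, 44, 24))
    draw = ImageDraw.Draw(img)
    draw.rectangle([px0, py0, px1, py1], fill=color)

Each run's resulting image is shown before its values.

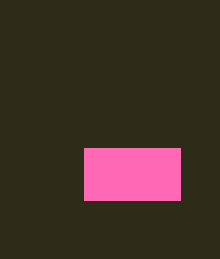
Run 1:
px0 = 84; py0 = 148; px1 = 180; py1 = 200; color = 'hotpink'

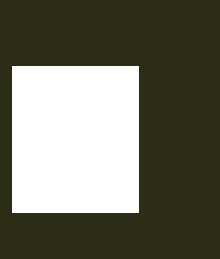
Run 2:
px0 = 12
py0 = 66
px1 = 138
py1 = 212
color = 'white'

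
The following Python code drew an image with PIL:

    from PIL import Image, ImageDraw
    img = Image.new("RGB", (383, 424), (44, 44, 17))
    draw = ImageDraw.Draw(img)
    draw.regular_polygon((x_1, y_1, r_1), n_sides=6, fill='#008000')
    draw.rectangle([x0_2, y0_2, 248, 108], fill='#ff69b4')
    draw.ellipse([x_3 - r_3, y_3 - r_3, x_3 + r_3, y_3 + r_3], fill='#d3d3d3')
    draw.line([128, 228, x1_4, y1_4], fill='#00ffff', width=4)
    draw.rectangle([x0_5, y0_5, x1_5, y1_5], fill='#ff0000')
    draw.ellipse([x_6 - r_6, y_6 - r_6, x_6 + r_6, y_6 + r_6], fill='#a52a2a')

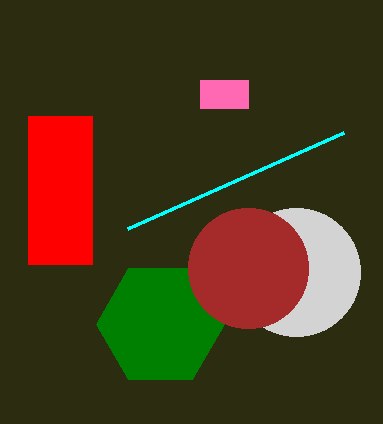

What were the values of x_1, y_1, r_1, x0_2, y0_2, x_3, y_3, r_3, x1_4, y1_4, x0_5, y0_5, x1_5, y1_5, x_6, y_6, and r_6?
x_1 = 160
y_1 = 324
r_1 = 64
x0_2 = 200
y0_2 = 80
x_3 = 296
y_3 = 272
r_3 = 64
x1_4 = 344
y1_4 = 132
x0_5 = 28
y0_5 = 116
x1_5 = 92
y1_5 = 264
x_6 = 248
y_6 = 268
r_6 = 60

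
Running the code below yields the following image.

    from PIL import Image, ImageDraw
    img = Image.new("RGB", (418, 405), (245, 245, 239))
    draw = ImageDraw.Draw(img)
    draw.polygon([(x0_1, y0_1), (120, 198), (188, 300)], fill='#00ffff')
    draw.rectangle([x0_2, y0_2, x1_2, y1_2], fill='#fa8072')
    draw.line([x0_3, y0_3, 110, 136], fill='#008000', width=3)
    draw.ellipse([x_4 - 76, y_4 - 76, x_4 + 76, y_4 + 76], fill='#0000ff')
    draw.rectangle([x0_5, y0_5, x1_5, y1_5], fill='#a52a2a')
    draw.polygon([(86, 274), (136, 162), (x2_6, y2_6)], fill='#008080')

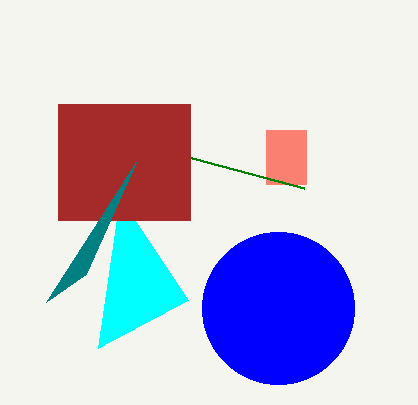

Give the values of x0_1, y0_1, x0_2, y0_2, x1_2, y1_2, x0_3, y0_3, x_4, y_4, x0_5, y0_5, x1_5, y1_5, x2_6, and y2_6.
x0_1 = 98
y0_1 = 348
x0_2 = 266
y0_2 = 130
x1_2 = 306
y1_2 = 184
x0_3 = 304
y0_3 = 188
x_4 = 278
y_4 = 308
x0_5 = 58
y0_5 = 104
x1_5 = 190
y1_5 = 220
x2_6 = 46
y2_6 = 302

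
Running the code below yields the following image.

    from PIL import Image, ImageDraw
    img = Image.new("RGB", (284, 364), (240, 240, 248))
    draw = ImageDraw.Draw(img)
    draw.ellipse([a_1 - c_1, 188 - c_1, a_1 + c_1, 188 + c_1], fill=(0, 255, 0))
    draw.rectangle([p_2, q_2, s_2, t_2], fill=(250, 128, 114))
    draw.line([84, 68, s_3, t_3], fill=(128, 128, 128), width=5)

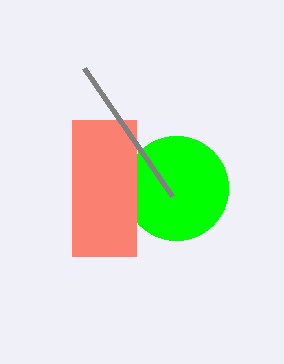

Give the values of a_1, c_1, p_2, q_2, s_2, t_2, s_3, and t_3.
a_1 = 176; c_1 = 52; p_2 = 72; q_2 = 120; s_2 = 136; t_2 = 256; s_3 = 172; t_3 = 196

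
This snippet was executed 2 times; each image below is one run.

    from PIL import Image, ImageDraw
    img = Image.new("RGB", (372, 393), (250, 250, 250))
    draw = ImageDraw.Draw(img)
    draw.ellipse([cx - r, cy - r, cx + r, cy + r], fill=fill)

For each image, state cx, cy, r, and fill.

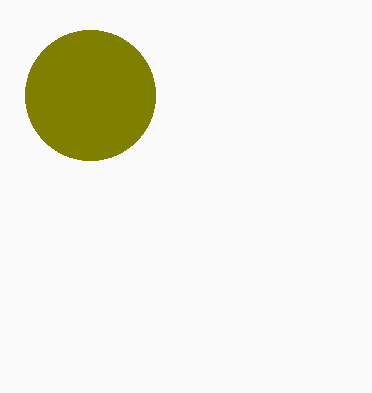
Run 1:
cx = 90
cy = 95
r = 65
fill = 'olive'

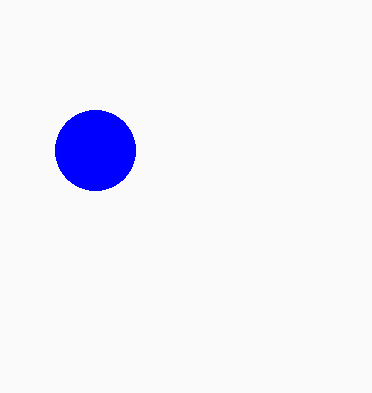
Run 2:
cx = 95
cy = 150
r = 40
fill = 'blue'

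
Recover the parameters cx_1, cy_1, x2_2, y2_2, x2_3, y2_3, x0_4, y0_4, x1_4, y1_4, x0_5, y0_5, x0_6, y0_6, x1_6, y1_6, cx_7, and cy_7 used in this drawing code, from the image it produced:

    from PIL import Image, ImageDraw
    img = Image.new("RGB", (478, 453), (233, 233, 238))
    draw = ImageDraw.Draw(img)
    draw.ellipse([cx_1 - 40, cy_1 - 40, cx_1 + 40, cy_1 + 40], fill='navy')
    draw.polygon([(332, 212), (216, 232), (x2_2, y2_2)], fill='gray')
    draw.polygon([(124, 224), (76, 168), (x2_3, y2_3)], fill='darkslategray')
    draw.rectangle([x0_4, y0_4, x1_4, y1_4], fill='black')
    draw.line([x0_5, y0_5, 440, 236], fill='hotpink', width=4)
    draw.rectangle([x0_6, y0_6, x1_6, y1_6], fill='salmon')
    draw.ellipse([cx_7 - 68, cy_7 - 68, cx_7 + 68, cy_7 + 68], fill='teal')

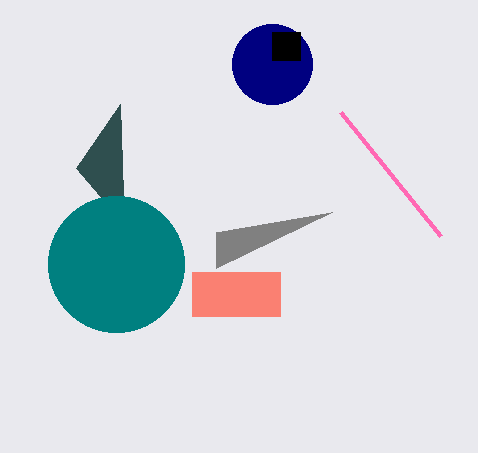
cx_1 = 272; cy_1 = 64; x2_2 = 216; y2_2 = 268; x2_3 = 120; y2_3 = 104; x0_4 = 272; y0_4 = 32; x1_4 = 300; y1_4 = 60; x0_5 = 340; y0_5 = 112; x0_6 = 192; y0_6 = 272; x1_6 = 280; y1_6 = 316; cx_7 = 116; cy_7 = 264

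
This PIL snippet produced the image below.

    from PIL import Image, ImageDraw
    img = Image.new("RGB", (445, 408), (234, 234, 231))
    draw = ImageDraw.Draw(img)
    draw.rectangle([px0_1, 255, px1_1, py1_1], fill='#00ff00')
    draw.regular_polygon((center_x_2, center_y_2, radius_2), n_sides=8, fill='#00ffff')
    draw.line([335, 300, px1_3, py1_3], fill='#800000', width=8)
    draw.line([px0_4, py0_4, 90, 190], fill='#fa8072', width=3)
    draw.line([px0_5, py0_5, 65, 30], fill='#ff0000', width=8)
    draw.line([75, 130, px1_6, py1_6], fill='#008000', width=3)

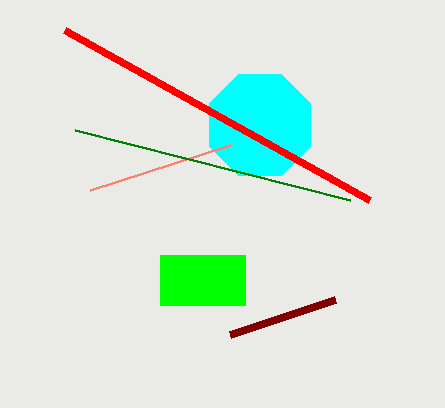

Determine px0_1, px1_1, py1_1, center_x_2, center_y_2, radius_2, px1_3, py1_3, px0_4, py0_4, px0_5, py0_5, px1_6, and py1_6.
px0_1 = 160, px1_1 = 245, py1_1 = 305, center_x_2 = 260, center_y_2 = 125, radius_2 = 55, px1_3 = 230, py1_3 = 335, px0_4 = 230, py0_4 = 145, px0_5 = 370, py0_5 = 200, px1_6 = 350, py1_6 = 200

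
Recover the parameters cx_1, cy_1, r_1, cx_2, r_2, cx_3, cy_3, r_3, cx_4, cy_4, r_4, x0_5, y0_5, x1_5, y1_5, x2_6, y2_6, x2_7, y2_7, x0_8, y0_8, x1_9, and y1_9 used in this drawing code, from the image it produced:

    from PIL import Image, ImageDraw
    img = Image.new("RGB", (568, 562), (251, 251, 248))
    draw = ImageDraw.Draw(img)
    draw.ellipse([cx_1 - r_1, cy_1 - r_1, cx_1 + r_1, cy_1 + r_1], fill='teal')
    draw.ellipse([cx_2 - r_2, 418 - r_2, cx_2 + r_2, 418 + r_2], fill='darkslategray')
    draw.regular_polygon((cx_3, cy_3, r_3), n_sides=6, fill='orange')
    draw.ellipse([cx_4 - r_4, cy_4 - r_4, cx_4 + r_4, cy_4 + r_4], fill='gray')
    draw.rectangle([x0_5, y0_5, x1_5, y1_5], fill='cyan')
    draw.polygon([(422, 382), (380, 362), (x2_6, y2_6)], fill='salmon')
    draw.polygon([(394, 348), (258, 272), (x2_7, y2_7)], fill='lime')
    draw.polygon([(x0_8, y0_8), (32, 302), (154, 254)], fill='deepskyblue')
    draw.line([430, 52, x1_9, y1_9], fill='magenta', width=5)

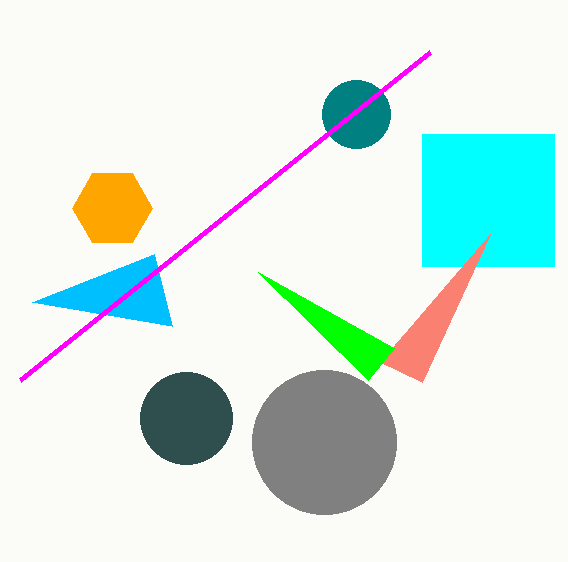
cx_1 = 356
cy_1 = 114
r_1 = 34
cx_2 = 186
r_2 = 46
cx_3 = 112
cy_3 = 208
r_3 = 40
cx_4 = 324
cy_4 = 442
r_4 = 72
x0_5 = 422
y0_5 = 134
x1_5 = 554
y1_5 = 266
x2_6 = 490
y2_6 = 234
x2_7 = 368
y2_7 = 380
x0_8 = 172
y0_8 = 326
x1_9 = 20
y1_9 = 380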